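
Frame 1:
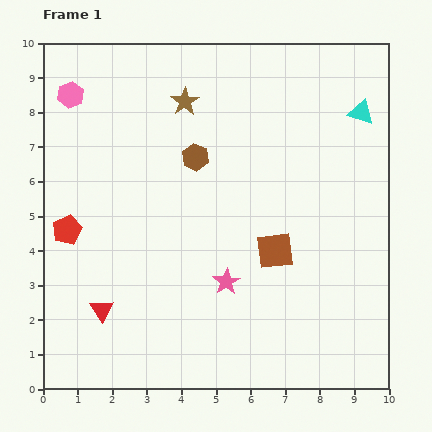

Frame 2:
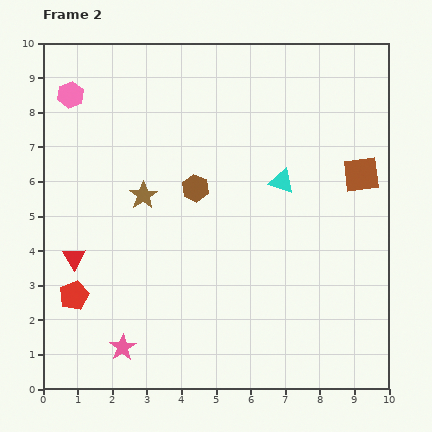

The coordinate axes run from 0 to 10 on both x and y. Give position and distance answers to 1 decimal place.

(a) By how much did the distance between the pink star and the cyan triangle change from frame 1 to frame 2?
+0.3

Distance in frame 1: 6.3. Distance in frame 2: 6.6.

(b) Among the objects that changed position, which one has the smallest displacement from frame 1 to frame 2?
the brown hexagon

(moved 0.9)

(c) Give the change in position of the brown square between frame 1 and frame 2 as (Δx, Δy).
(2.5, 2.2)

The brown square was at (6.7, 4.0) in frame 1 and (9.2, 6.2) in frame 2.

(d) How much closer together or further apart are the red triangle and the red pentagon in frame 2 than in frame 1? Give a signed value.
-1.4

Distance in frame 1: 2.5. Distance in frame 2: 1.1.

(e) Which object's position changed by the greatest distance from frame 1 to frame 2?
the pink star

(moved 3.6; next 3.3)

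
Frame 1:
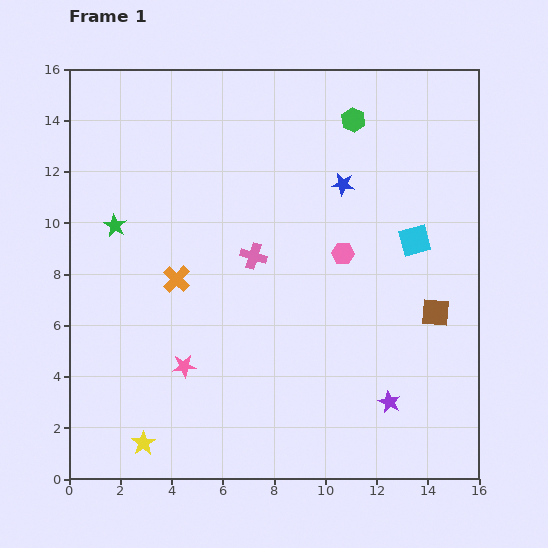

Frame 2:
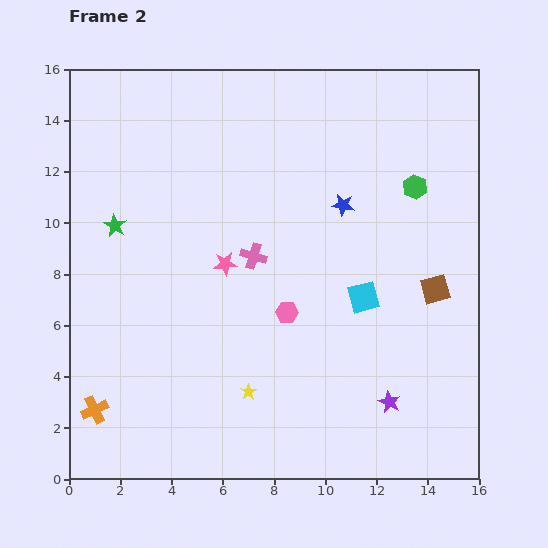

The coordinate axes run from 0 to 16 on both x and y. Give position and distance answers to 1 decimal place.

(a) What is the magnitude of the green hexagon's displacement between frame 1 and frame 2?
3.5

The green hexagon moved from (11.1, 14.0) to (13.5, 11.4), a distance of √(2.4² + 2.6²) ≈ 3.5.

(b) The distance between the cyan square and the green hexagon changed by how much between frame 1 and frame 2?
-0.6

Distance in frame 1: 5.3. Distance in frame 2: 4.7.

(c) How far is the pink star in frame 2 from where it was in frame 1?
4.3

The pink star moved from (4.5, 4.4) to (6.1, 8.4), a distance of √(1.6² + 4.0²) ≈ 4.3.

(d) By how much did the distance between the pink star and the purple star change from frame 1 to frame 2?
+0.3

Distance in frame 1: 8.1. Distance in frame 2: 8.4.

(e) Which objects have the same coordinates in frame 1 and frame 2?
the pink cross, the purple star, the green star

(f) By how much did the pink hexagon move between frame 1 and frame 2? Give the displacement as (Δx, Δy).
(-2.2, -2.3)

The pink hexagon was at (10.7, 8.8) in frame 1 and (8.5, 6.5) in frame 2.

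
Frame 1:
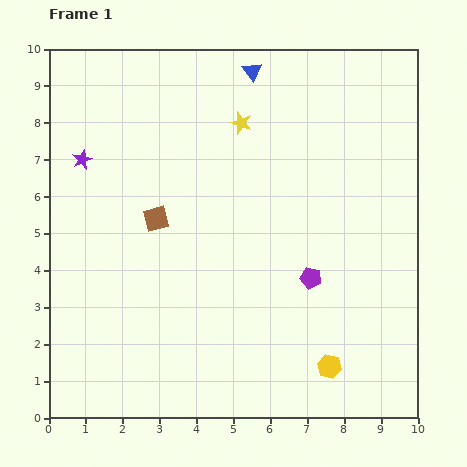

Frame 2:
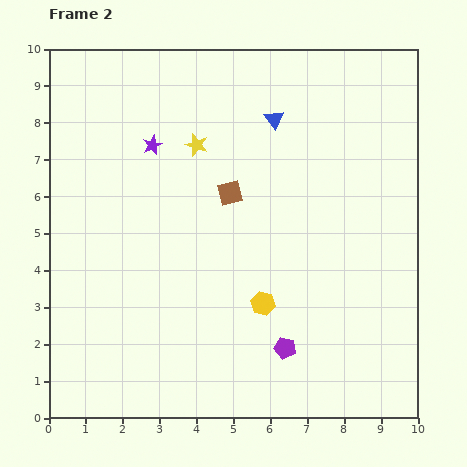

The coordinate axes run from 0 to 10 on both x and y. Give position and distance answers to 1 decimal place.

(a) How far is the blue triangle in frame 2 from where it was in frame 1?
1.4

The blue triangle moved from (5.5, 9.4) to (6.1, 8.1), a distance of √(0.6² + 1.3²) ≈ 1.4.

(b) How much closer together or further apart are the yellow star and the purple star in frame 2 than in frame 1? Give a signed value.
-3.2

Distance in frame 1: 4.4. Distance in frame 2: 1.2.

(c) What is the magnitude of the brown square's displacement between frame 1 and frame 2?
2.1

The brown square moved from (2.9, 5.4) to (4.9, 6.1), a distance of √(2.0² + 0.7²) ≈ 2.1.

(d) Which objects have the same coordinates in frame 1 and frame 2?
none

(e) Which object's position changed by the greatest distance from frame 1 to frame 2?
the yellow hexagon

(moved 2.5; next 2.1)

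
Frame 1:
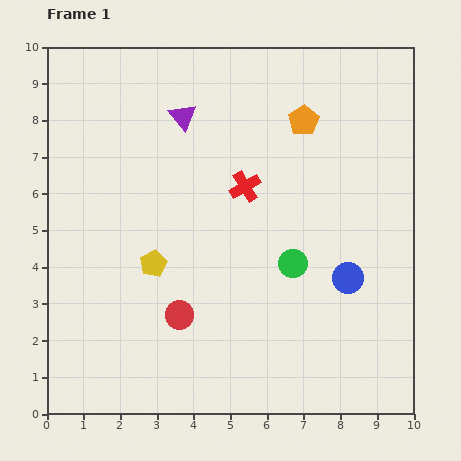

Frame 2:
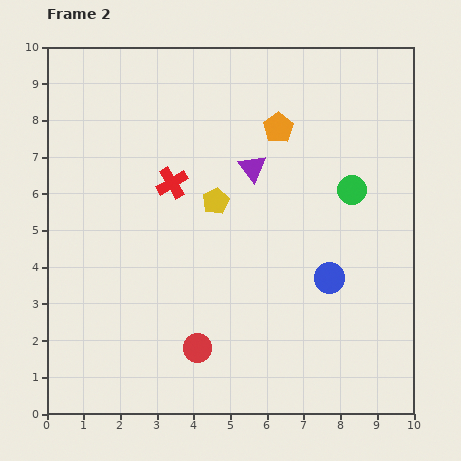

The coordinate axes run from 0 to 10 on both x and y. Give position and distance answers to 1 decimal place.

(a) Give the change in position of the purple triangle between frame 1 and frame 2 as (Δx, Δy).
(1.9, -1.4)

The purple triangle was at (3.7, 8.1) in frame 1 and (5.6, 6.7) in frame 2.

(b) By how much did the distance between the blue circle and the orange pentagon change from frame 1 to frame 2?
-0.2

Distance in frame 1: 4.5. Distance in frame 2: 4.3.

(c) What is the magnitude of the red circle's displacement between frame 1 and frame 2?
1.0

The red circle moved from (3.6, 2.7) to (4.1, 1.8), a distance of √(0.5² + 0.9²) ≈ 1.0.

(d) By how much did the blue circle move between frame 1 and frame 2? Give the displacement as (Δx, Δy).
(-0.5, 0.0)

The blue circle was at (8.2, 3.7) in frame 1 and (7.7, 3.7) in frame 2.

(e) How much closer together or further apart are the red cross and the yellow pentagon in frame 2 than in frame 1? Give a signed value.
-2.0

Distance in frame 1: 3.3. Distance in frame 2: 1.3.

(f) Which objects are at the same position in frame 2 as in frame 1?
none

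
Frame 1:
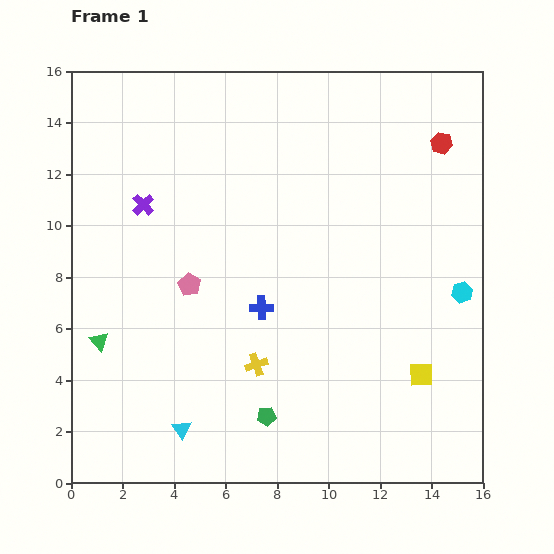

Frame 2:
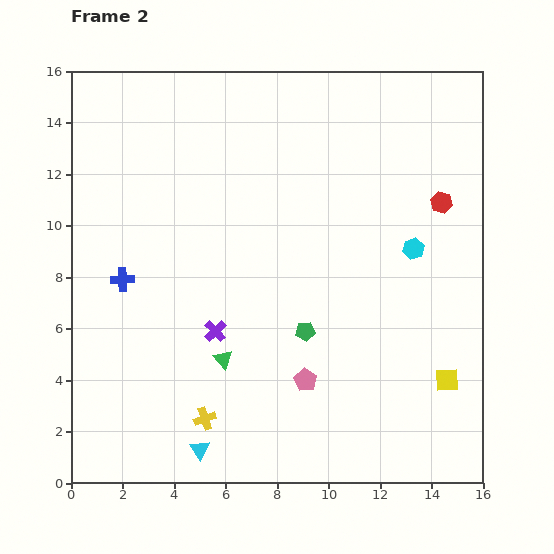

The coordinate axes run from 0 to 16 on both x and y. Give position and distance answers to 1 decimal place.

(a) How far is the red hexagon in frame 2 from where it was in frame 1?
2.3

The red hexagon moved from (14.4, 13.2) to (14.4, 10.9), a distance of √(0.0² + 2.3²) ≈ 2.3.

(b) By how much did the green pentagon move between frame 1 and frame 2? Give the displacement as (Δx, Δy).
(1.5, 3.3)

The green pentagon was at (7.6, 2.6) in frame 1 and (9.1, 5.9) in frame 2.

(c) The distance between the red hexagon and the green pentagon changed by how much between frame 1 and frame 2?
-5.3

Distance in frame 1: 12.6. Distance in frame 2: 7.3.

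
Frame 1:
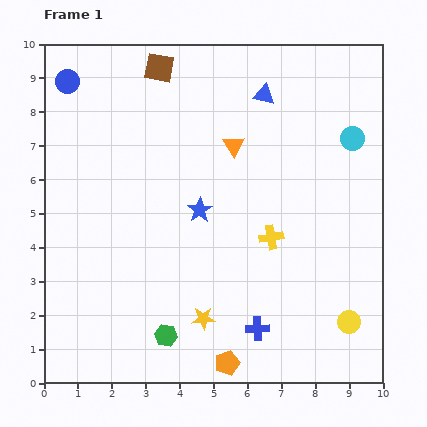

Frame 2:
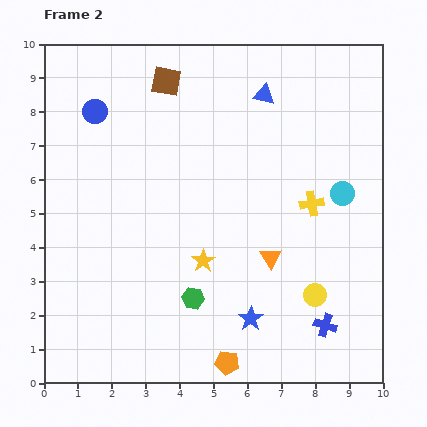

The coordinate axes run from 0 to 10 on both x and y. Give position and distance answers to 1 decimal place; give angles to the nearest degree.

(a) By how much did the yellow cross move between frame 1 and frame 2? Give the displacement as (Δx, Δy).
(1.2, 1.0)

The yellow cross was at (6.7, 4.3) in frame 1 and (7.9, 5.3) in frame 2.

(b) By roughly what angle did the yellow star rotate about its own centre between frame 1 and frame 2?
30° counter-clockwise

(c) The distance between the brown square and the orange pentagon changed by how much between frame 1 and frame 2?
-0.4

Distance in frame 1: 8.9. Distance in frame 2: 8.5.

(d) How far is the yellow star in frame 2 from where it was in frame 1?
1.7

The yellow star moved from (4.7, 1.9) to (4.7, 3.6), a distance of √(0.0² + 1.7²) ≈ 1.7.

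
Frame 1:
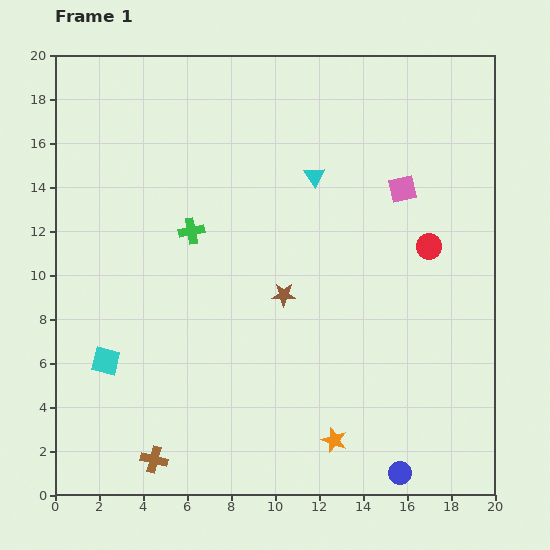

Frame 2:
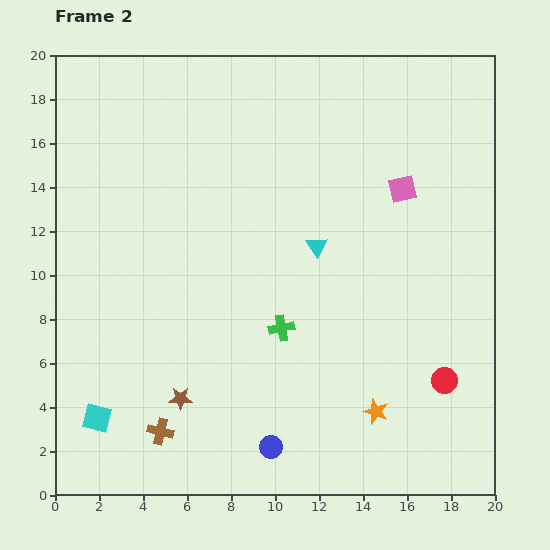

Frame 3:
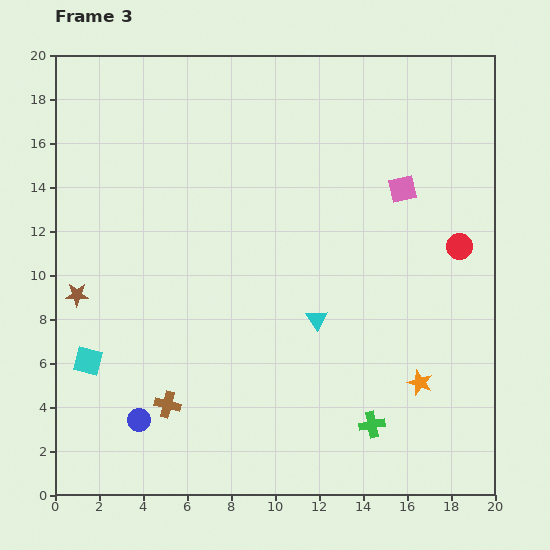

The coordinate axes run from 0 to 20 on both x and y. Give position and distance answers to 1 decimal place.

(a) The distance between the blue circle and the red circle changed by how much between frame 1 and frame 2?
-1.9

Distance in frame 1: 10.4. Distance in frame 2: 8.5.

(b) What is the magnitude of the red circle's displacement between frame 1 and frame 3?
1.4

The red circle moved from (17.0, 11.3) to (18.4, 11.3), a distance of √(1.4² + 0.0²) ≈ 1.4.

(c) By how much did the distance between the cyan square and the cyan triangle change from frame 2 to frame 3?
-2.1

Distance in frame 2: 12.7. Distance in frame 3: 10.6.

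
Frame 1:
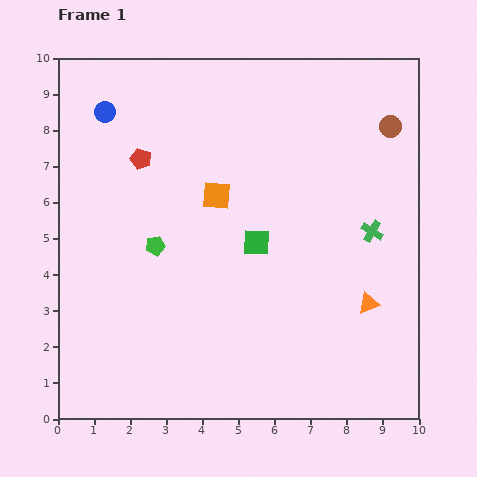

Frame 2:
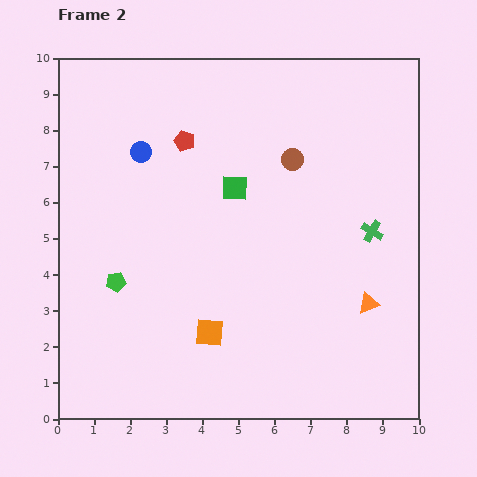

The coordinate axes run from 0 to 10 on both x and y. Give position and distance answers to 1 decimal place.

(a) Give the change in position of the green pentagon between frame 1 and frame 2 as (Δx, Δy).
(-1.1, -1.0)

The green pentagon was at (2.7, 4.8) in frame 1 and (1.6, 3.8) in frame 2.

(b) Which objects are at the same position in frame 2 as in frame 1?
the green cross, the orange triangle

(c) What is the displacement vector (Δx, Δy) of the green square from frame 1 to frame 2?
(-0.6, 1.5)

The green square was at (5.5, 4.9) in frame 1 and (4.9, 6.4) in frame 2.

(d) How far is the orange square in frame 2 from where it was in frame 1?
3.8

The orange square moved from (4.4, 6.2) to (4.2, 2.4), a distance of √(0.2² + 3.8²) ≈ 3.8.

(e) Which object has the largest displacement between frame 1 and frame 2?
the orange square

(moved 3.8; next 2.8)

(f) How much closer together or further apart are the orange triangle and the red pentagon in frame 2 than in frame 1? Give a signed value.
-0.7

Distance in frame 1: 7.5. Distance in frame 2: 6.8.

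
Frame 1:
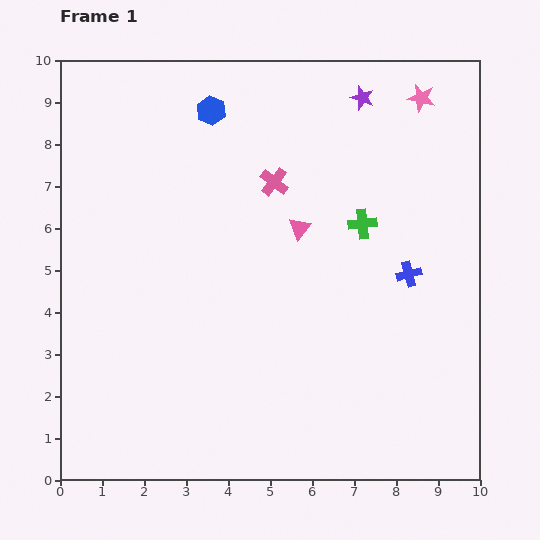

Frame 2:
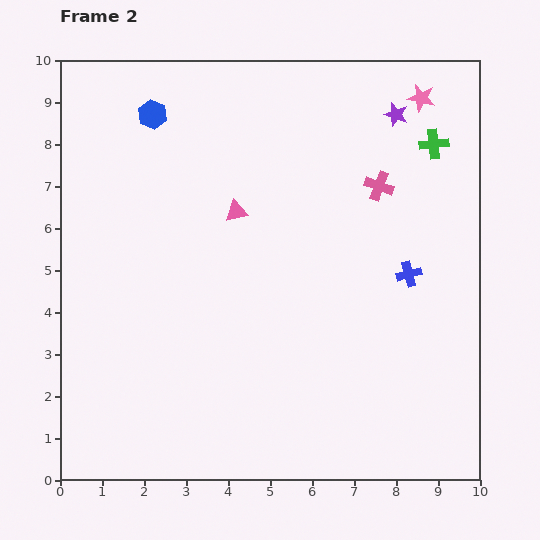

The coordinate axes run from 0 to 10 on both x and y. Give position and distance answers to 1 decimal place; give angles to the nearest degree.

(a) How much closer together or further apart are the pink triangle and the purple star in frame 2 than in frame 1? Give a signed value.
+1.0

Distance in frame 1: 3.4. Distance in frame 2: 4.4.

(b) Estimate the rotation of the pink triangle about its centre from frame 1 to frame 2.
39° clockwise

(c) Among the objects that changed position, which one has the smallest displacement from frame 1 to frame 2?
the purple star

(moved 0.9)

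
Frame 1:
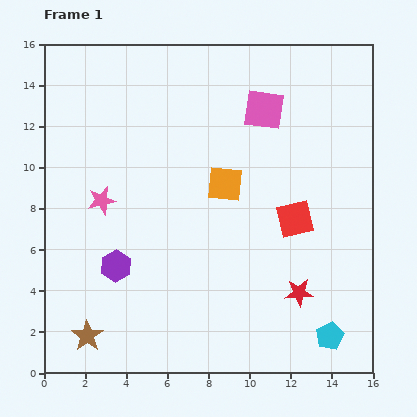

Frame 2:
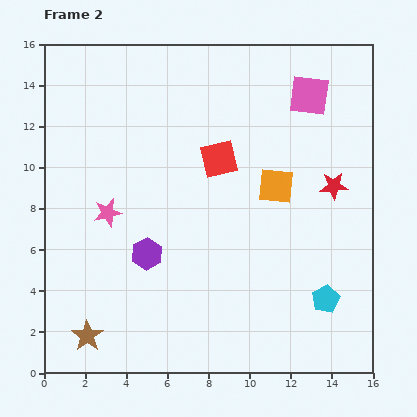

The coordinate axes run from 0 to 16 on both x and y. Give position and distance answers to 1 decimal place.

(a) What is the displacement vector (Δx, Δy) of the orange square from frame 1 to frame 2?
(2.5, -0.1)

The orange square was at (8.8, 9.2) in frame 1 and (11.3, 9.1) in frame 2.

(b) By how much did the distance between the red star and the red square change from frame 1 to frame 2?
+2.1

Distance in frame 1: 3.6. Distance in frame 2: 5.7.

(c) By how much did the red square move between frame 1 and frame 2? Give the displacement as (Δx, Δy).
(-3.7, 2.9)

The red square was at (12.2, 7.5) in frame 1 and (8.5, 10.4) in frame 2.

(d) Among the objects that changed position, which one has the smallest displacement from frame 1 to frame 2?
the pink star

(moved 0.7)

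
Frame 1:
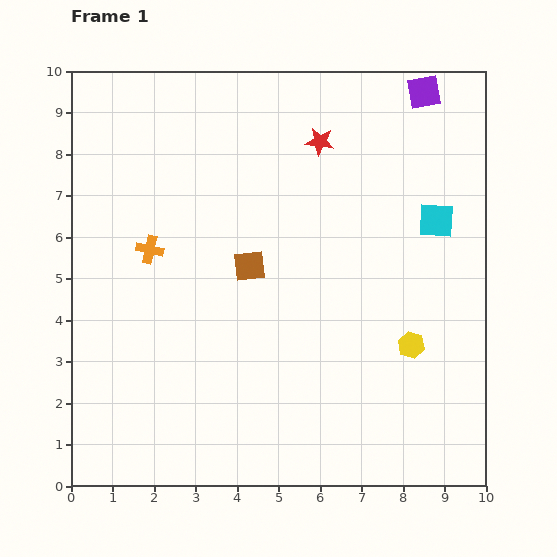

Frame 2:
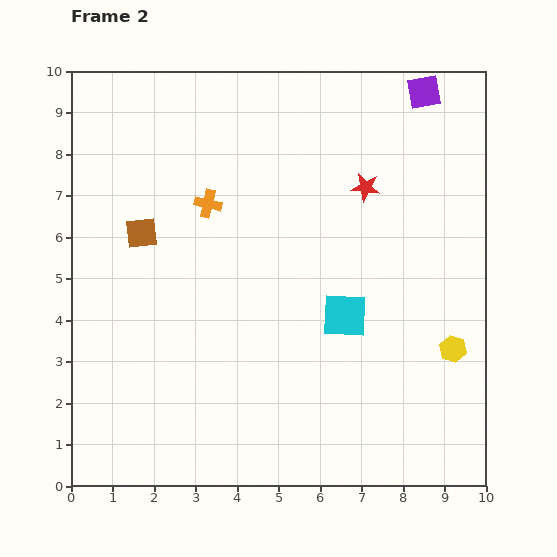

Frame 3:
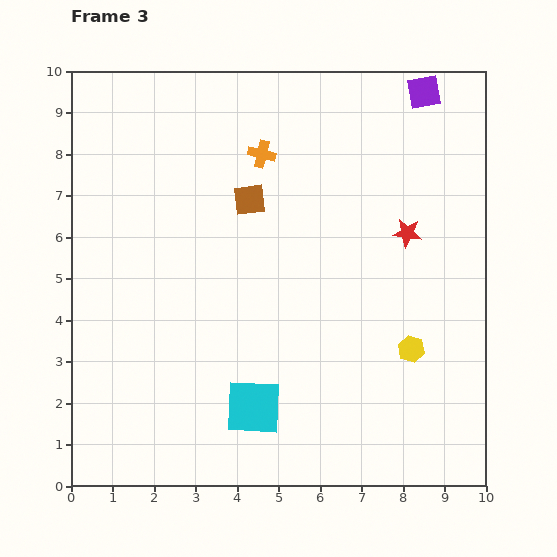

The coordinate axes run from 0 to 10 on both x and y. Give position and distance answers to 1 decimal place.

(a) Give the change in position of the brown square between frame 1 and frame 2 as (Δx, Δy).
(-2.6, 0.8)

The brown square was at (4.3, 5.3) in frame 1 and (1.7, 6.1) in frame 2.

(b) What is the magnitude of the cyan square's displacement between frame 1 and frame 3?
6.3

The cyan square moved from (8.8, 6.4) to (4.4, 1.9), a distance of √(4.4² + 4.5²) ≈ 6.3.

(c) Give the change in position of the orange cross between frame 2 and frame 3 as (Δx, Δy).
(1.3, 1.2)

The orange cross was at (3.3, 6.8) in frame 2 and (4.6, 8.0) in frame 3.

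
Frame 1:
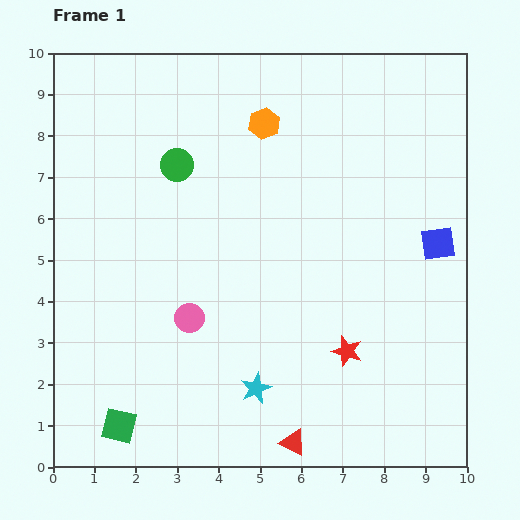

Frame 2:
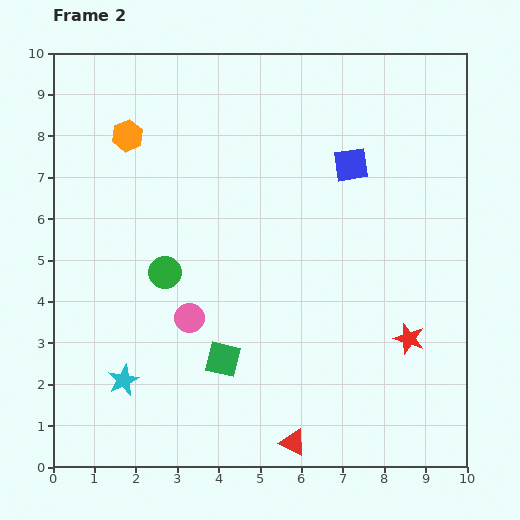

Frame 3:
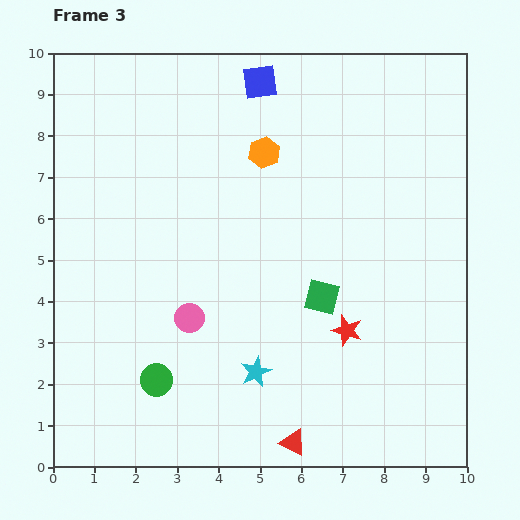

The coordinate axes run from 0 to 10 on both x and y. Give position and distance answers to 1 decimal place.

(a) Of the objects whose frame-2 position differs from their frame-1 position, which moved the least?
the red star

(moved 1.5)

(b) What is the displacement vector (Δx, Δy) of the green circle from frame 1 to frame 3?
(-0.5, -5.2)

The green circle was at (3.0, 7.3) in frame 1 and (2.5, 2.1) in frame 3.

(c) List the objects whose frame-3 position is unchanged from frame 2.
the red triangle, the pink circle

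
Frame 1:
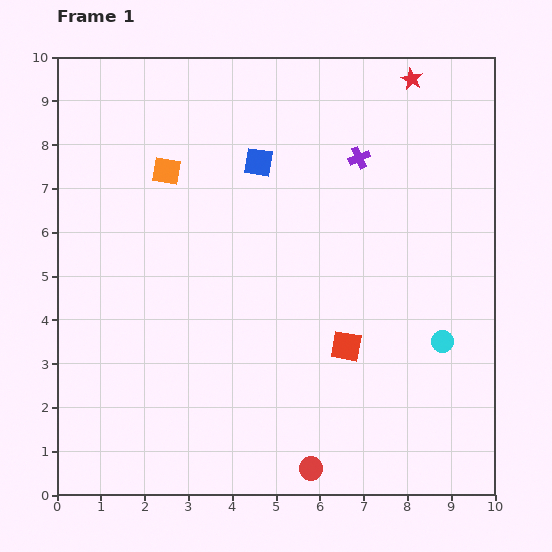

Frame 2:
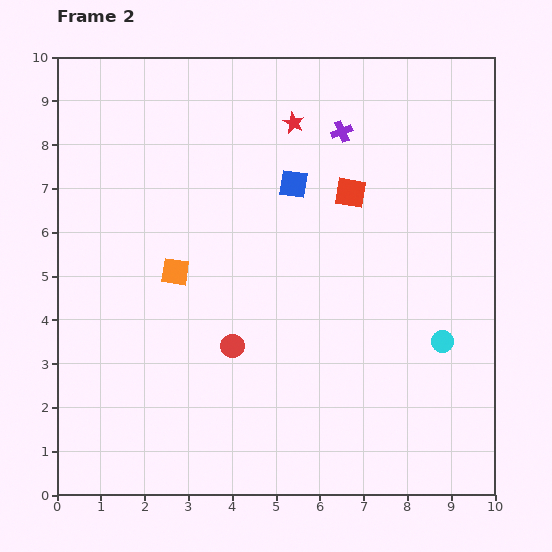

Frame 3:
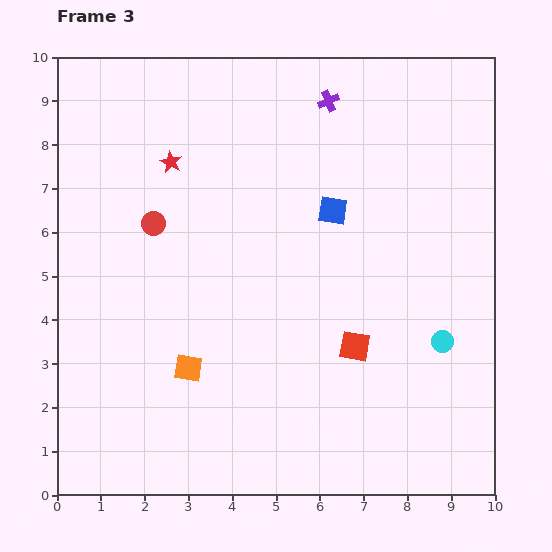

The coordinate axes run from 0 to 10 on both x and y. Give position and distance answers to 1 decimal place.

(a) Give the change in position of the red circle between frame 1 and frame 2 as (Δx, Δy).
(-1.8, 2.8)

The red circle was at (5.8, 0.6) in frame 1 and (4.0, 3.4) in frame 2.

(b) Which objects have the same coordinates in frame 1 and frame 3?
the cyan circle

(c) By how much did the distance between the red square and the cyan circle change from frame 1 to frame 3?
-0.2

Distance in frame 1: 2.2. Distance in frame 3: 2.0.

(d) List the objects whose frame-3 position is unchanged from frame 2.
the cyan circle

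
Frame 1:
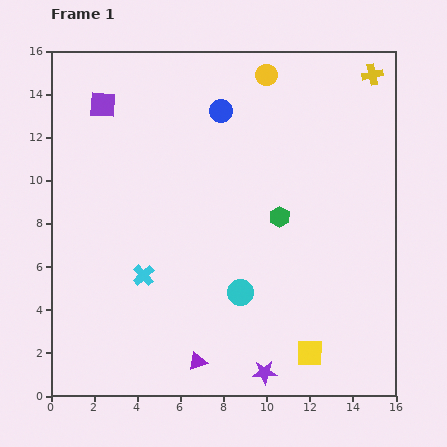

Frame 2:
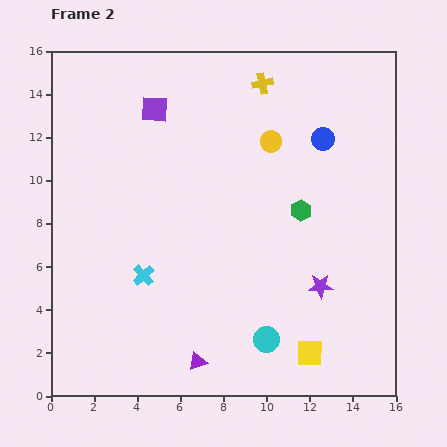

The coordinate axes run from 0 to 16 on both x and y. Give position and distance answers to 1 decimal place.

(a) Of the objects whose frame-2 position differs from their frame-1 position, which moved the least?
the green hexagon

(moved 1.0)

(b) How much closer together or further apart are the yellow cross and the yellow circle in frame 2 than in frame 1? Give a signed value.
-2.2

Distance in frame 1: 4.9. Distance in frame 2: 2.7.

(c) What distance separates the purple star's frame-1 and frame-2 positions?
4.8

The purple star moved from (9.9, 1.1) to (12.5, 5.1), a distance of √(2.6² + 4.0²) ≈ 4.8.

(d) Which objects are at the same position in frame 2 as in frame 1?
the purple triangle, the cyan cross, the yellow square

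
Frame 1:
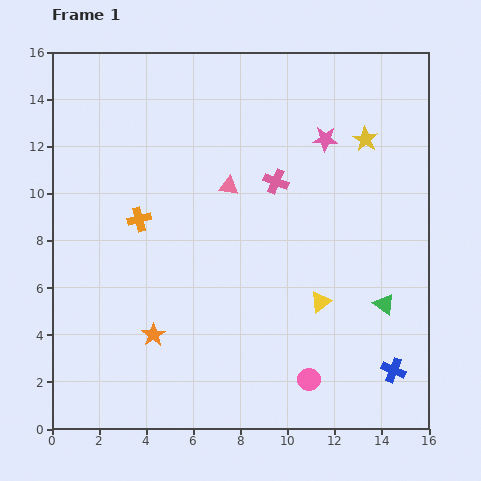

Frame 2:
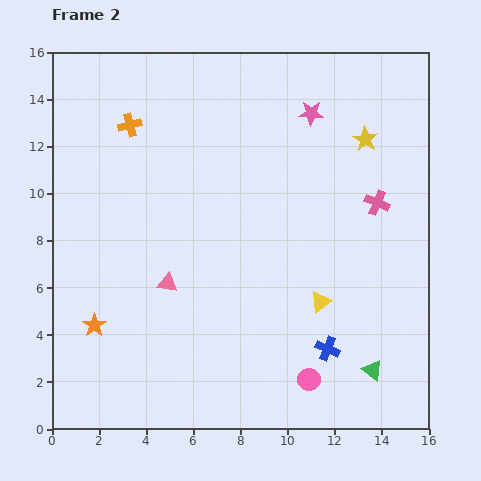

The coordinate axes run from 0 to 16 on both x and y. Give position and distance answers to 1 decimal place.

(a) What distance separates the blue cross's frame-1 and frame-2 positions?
2.9

The blue cross moved from (14.5, 2.5) to (11.7, 3.4), a distance of √(2.8² + 0.9²) ≈ 2.9.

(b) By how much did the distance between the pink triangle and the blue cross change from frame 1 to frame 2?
-3.1

Distance in frame 1: 10.5. Distance in frame 2: 7.4.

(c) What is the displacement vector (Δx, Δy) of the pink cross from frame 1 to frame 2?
(4.3, -0.9)

The pink cross was at (9.5, 10.5) in frame 1 and (13.8, 9.6) in frame 2.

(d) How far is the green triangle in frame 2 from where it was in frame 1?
2.8

The green triangle moved from (14.1, 5.3) to (13.6, 2.5), a distance of √(0.5² + 2.8²) ≈ 2.8.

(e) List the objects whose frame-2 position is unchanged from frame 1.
the pink circle, the yellow star, the yellow triangle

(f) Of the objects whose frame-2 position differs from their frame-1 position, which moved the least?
the pink star

(moved 1.3)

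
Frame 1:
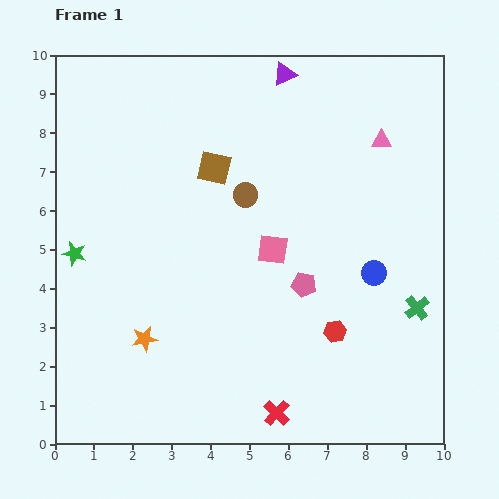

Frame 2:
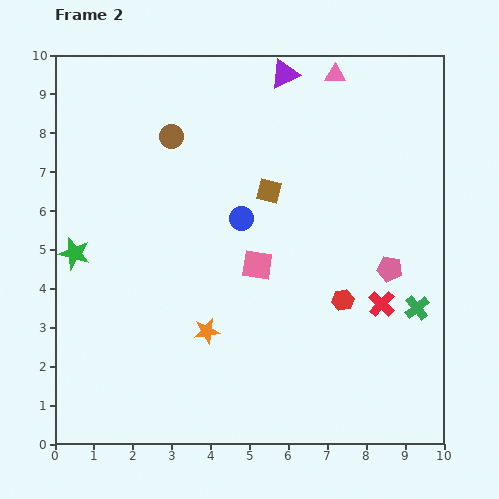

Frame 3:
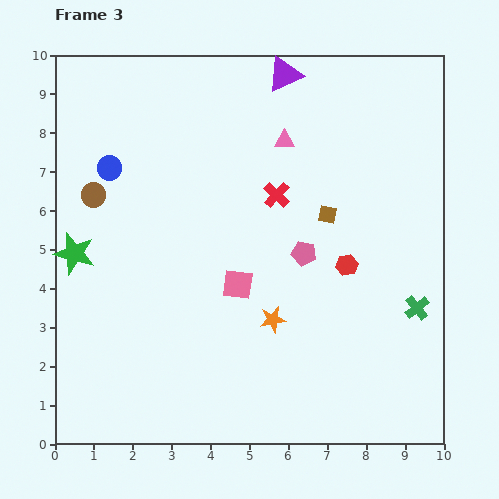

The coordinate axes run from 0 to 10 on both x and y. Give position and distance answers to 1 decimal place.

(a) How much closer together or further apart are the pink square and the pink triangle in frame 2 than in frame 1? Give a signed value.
+1.3

Distance in frame 1: 4.0. Distance in frame 2: 5.3.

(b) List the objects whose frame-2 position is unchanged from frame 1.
the green cross, the purple triangle, the green star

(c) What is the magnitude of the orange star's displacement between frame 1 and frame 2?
1.6

The orange star moved from (2.3, 2.7) to (3.9, 2.9), a distance of √(1.6² + 0.2²) ≈ 1.6.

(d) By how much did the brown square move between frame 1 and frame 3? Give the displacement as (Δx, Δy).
(2.9, -1.2)

The brown square was at (4.1, 7.1) in frame 1 and (7.0, 5.9) in frame 3.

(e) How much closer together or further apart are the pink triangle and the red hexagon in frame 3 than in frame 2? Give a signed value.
-2.2

Distance in frame 2: 5.8. Distance in frame 3: 3.6.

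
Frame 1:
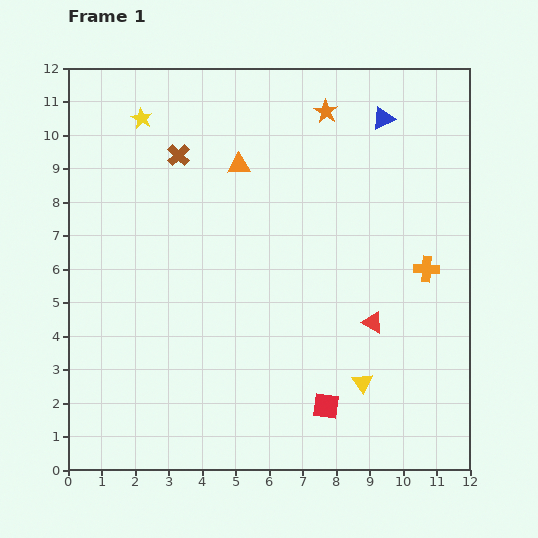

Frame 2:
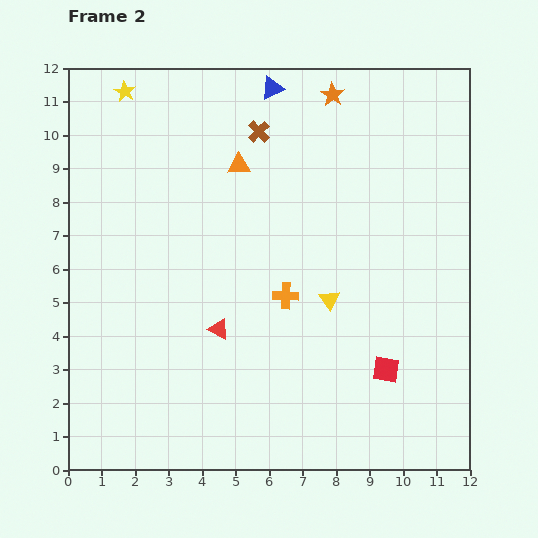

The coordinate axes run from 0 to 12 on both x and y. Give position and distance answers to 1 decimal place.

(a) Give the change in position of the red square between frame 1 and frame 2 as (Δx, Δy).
(1.8, 1.1)

The red square was at (7.7, 1.9) in frame 1 and (9.5, 3.0) in frame 2.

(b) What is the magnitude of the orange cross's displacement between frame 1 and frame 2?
4.3

The orange cross moved from (10.7, 6.0) to (6.5, 5.2), a distance of √(4.2² + 0.8²) ≈ 4.3.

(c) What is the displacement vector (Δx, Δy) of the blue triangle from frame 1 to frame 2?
(-3.3, 0.9)

The blue triangle was at (9.4, 10.5) in frame 1 and (6.1, 11.4) in frame 2.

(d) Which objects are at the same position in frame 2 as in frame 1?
the orange triangle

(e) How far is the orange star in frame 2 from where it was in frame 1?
0.5

The orange star moved from (7.7, 10.7) to (7.9, 11.2), a distance of √(0.2² + 0.5²) ≈ 0.5.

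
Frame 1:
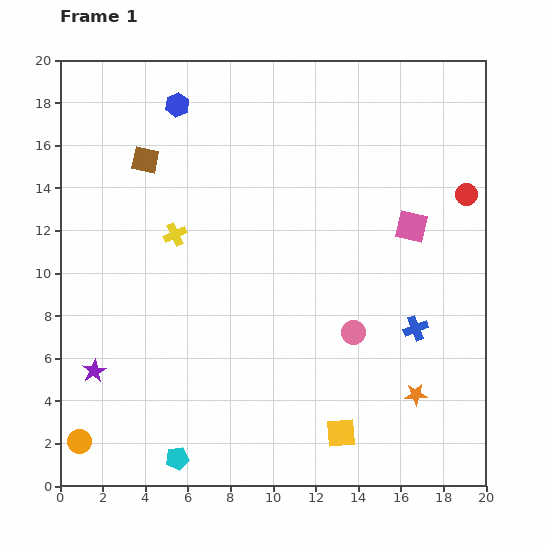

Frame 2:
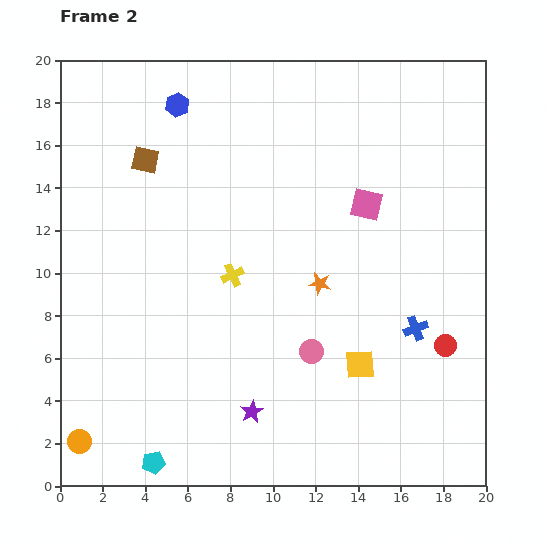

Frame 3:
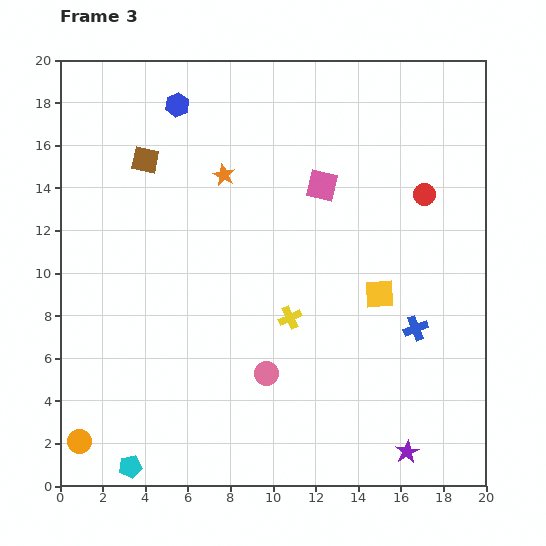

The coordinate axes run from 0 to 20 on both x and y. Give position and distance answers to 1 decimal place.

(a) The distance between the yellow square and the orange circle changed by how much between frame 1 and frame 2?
+1.4

Distance in frame 1: 12.3. Distance in frame 2: 13.7.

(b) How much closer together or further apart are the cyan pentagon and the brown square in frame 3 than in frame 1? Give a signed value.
+0.3

Distance in frame 1: 14.1. Distance in frame 3: 14.4.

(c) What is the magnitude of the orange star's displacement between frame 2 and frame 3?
6.8

The orange star moved from (12.2, 9.5) to (7.7, 14.6), a distance of √(4.5² + 5.1²) ≈ 6.8.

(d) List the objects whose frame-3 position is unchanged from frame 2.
the blue hexagon, the brown square, the orange circle, the blue cross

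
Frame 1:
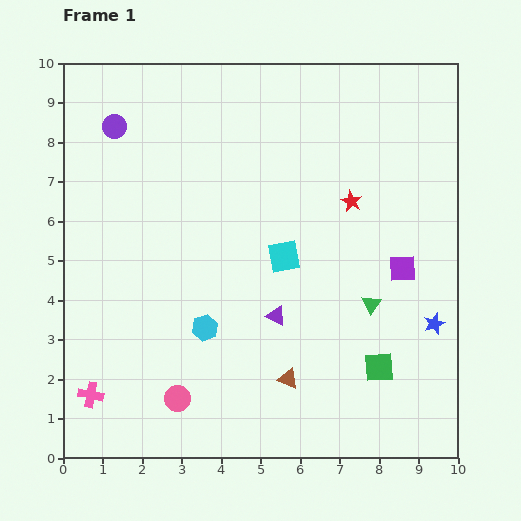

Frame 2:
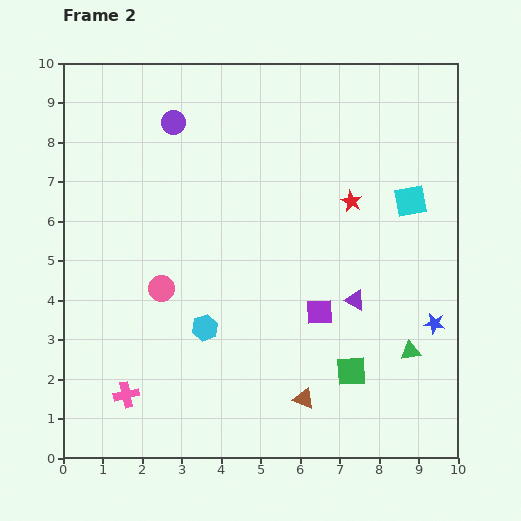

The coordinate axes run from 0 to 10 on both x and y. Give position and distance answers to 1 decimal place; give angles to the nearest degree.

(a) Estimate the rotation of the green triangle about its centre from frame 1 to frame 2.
46° clockwise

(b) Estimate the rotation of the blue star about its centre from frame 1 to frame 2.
31° clockwise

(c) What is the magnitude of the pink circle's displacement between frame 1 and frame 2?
2.8

The pink circle moved from (2.9, 1.5) to (2.5, 4.3), a distance of √(0.4² + 2.8²) ≈ 2.8.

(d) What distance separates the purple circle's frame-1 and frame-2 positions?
1.5

The purple circle moved from (1.3, 8.4) to (2.8, 8.5), a distance of √(1.5² + 0.1²) ≈ 1.5.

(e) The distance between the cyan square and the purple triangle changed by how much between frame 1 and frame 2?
+1.4

Distance in frame 1: 1.5. Distance in frame 2: 2.9.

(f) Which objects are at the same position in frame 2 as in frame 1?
the red star, the cyan hexagon, the blue star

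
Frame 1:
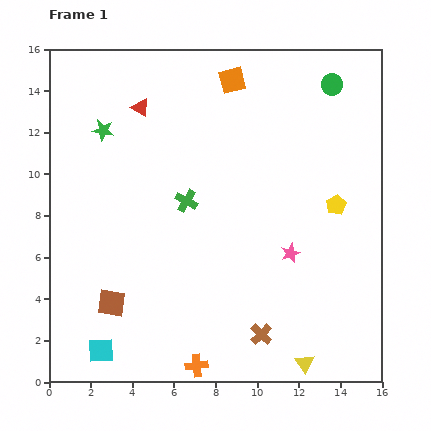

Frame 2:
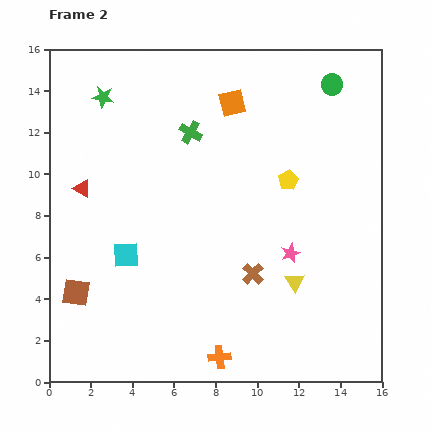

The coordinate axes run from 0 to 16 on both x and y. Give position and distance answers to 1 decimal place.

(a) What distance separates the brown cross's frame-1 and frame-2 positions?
2.9

The brown cross moved from (10.2, 2.3) to (9.8, 5.2), a distance of √(0.4² + 2.9²) ≈ 2.9.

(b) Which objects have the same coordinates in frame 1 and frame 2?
the green circle, the pink star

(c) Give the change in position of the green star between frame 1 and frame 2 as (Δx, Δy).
(0.0, 1.6)

The green star was at (2.6, 12.1) in frame 1 and (2.6, 13.7) in frame 2.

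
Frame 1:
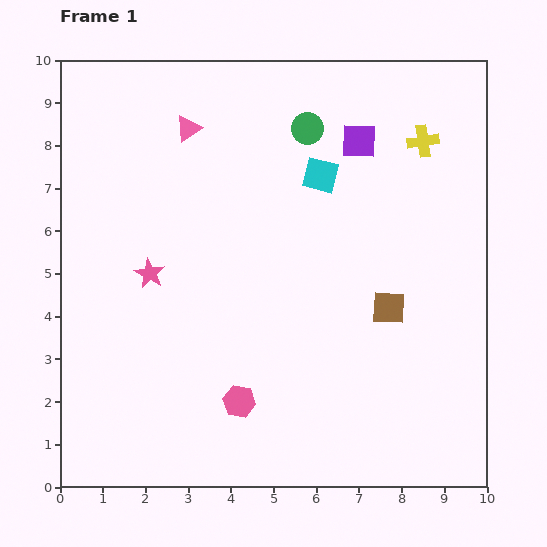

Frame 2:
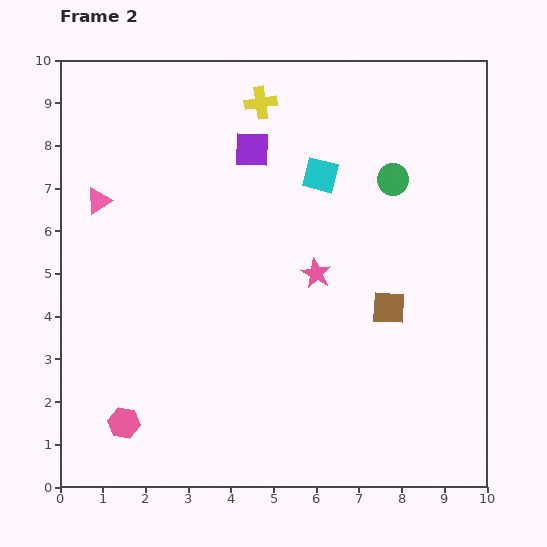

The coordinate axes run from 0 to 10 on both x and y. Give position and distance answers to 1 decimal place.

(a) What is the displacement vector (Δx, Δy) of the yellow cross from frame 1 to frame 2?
(-3.8, 0.9)

The yellow cross was at (8.5, 8.1) in frame 1 and (4.7, 9.0) in frame 2.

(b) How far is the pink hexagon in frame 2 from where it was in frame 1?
2.7

The pink hexagon moved from (4.2, 2.0) to (1.5, 1.5), a distance of √(2.7² + 0.5²) ≈ 2.7.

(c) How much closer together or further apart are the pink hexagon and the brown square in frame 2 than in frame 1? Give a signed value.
+2.7

Distance in frame 1: 4.1. Distance in frame 2: 6.8.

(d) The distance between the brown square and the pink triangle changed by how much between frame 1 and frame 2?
+0.9

Distance in frame 1: 6.3. Distance in frame 2: 7.2.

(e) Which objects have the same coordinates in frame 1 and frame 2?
the cyan square, the brown square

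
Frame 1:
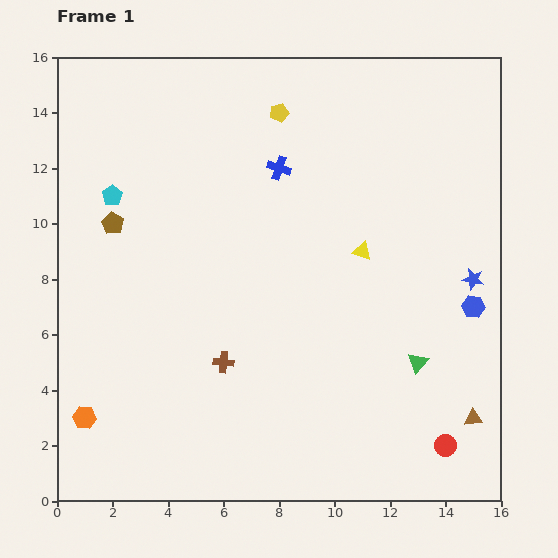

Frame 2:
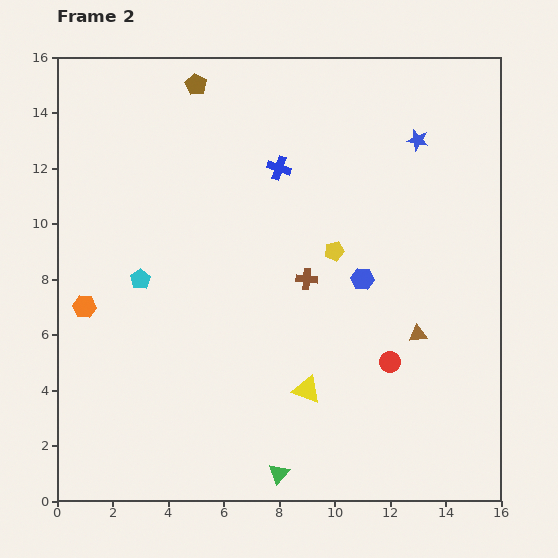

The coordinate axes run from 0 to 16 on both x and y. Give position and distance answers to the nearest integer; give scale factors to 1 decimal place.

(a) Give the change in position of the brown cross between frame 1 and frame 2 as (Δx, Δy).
(3, 3)

The brown cross was at (6, 5) in frame 1 and (9, 8) in frame 2.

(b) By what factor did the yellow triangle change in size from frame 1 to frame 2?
1.5×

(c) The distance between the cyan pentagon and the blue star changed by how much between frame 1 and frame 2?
-2

Distance in frame 1: 13. Distance in frame 2: 11.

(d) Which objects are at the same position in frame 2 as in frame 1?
the blue cross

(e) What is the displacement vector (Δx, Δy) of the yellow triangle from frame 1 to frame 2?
(-2, -5)

The yellow triangle was at (11, 9) in frame 1 and (9, 4) in frame 2.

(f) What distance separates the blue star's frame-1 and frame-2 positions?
5

The blue star moved from (15, 8) to (13, 13), a distance of √(2² + 5²) ≈ 5.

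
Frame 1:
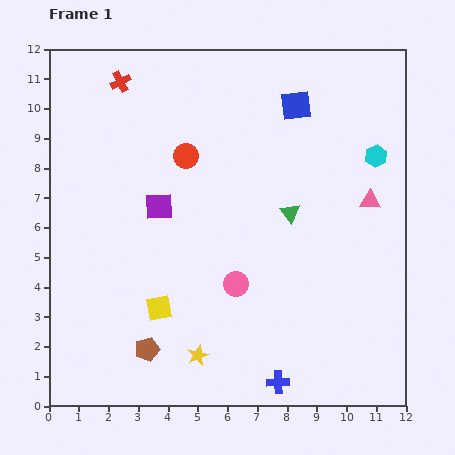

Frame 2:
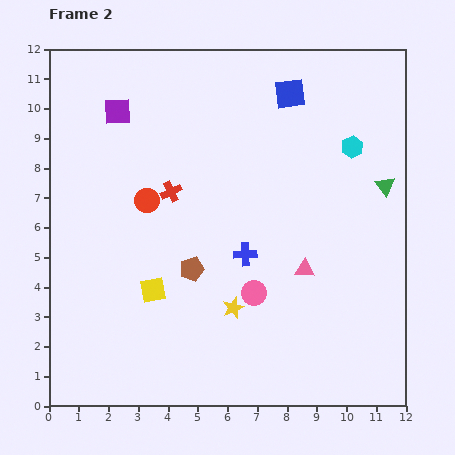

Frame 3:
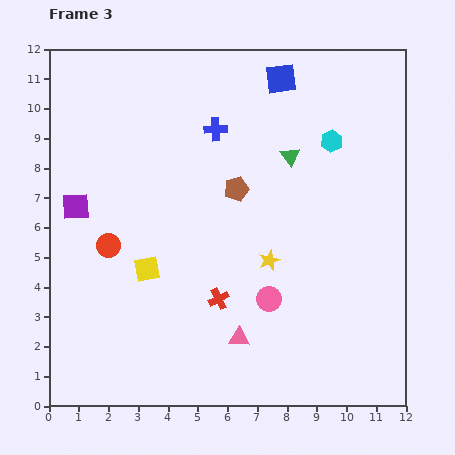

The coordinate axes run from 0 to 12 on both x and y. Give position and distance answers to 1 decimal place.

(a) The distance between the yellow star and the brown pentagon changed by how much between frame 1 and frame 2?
+0.2

Distance in frame 1: 1.7. Distance in frame 2: 1.9.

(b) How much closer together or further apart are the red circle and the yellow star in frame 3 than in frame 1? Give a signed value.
-1.3

Distance in frame 1: 6.7. Distance in frame 3: 5.4.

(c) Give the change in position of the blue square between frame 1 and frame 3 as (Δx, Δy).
(-0.5, 0.9)

The blue square was at (8.3, 10.1) in frame 1 and (7.8, 11.0) in frame 3.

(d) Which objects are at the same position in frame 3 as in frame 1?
none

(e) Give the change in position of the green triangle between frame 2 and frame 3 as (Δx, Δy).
(-3.2, 1.0)

The green triangle was at (11.3, 7.4) in frame 2 and (8.1, 8.4) in frame 3.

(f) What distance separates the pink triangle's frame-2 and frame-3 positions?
3.2

The pink triangle moved from (8.6, 4.6) to (6.4, 2.3), a distance of √(2.2² + 2.3²) ≈ 3.2.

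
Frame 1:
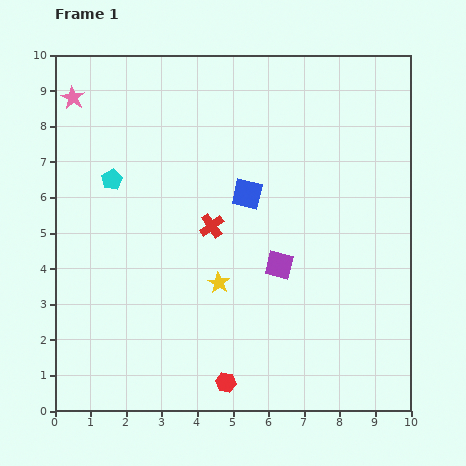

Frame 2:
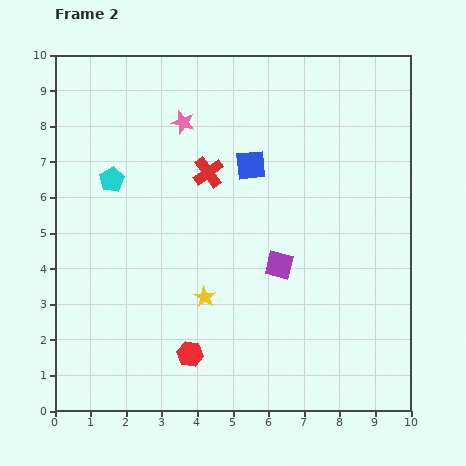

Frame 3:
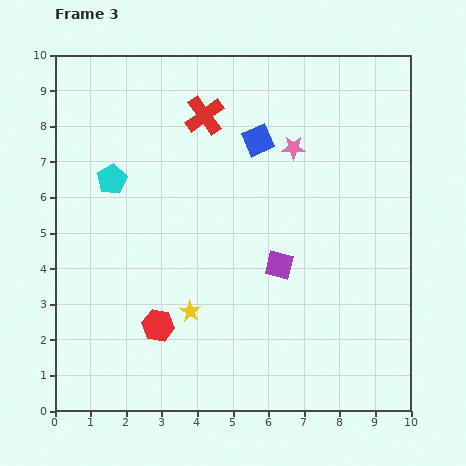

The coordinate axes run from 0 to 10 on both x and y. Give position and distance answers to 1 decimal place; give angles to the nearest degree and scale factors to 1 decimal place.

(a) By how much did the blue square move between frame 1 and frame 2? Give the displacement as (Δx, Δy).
(0.1, 0.8)

The blue square was at (5.4, 6.1) in frame 1 and (5.5, 6.9) in frame 2.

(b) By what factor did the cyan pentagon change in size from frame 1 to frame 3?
1.5×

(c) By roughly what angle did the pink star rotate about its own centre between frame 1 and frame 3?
30° counter-clockwise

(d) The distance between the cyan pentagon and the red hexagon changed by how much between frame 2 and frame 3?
-1.1

Distance in frame 2: 5.4. Distance in frame 3: 4.3.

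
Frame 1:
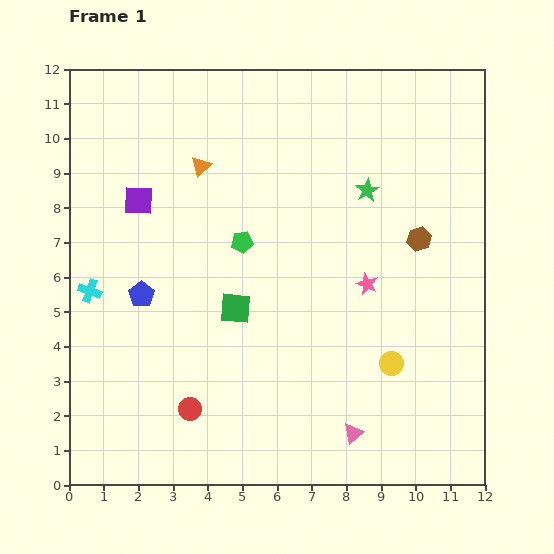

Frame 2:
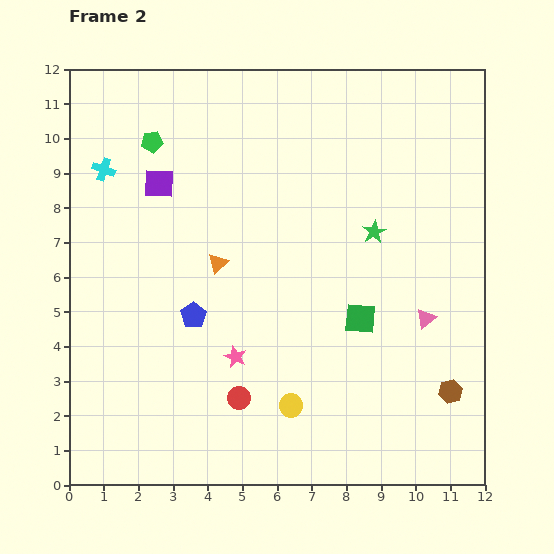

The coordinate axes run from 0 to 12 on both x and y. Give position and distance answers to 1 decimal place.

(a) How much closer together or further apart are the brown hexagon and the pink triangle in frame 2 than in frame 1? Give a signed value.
-3.7

Distance in frame 1: 5.9. Distance in frame 2: 2.2.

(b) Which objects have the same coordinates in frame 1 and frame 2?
none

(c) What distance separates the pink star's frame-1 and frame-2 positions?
4.3

The pink star moved from (8.6, 5.8) to (4.8, 3.7), a distance of √(3.8² + 2.1²) ≈ 4.3.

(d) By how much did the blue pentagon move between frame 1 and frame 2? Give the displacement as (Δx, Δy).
(1.5, -0.6)

The blue pentagon was at (2.1, 5.5) in frame 1 and (3.6, 4.9) in frame 2.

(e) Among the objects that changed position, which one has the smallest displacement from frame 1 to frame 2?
the purple square

(moved 0.8)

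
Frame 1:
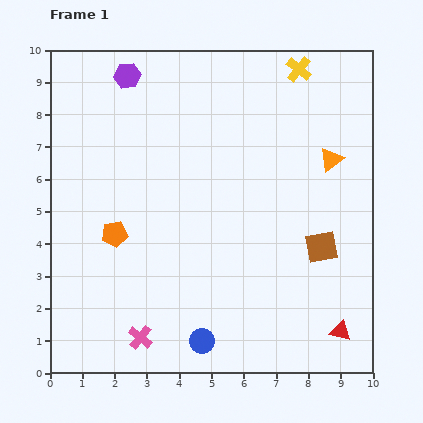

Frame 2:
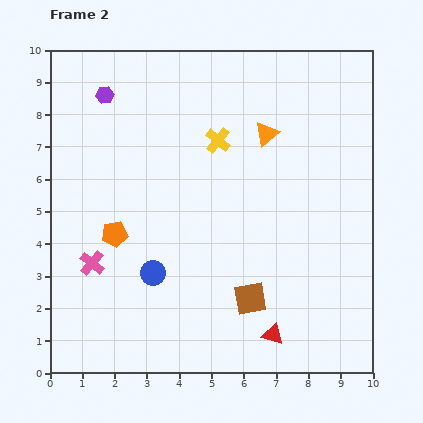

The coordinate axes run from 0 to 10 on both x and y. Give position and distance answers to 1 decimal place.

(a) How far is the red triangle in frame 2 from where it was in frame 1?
2.1

The red triangle moved from (9.0, 1.3) to (6.9, 1.2), a distance of √(2.1² + 0.1²) ≈ 2.1.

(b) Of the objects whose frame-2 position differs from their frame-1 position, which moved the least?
the purple hexagon

(moved 0.9)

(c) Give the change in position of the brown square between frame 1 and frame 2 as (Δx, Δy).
(-2.2, -1.6)

The brown square was at (8.4, 3.9) in frame 1 and (6.2, 2.3) in frame 2.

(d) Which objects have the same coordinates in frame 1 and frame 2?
the orange pentagon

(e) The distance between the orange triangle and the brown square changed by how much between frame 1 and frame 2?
+2.4

Distance in frame 1: 2.7. Distance in frame 2: 5.1.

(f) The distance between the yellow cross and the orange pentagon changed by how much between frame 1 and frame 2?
-3.3

Distance in frame 1: 7.6. Distance in frame 2: 4.3.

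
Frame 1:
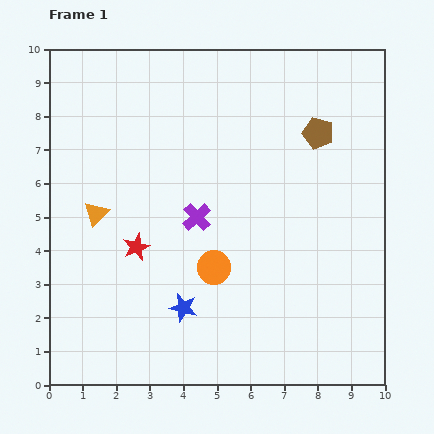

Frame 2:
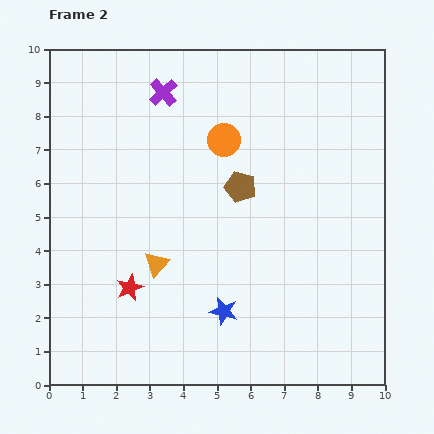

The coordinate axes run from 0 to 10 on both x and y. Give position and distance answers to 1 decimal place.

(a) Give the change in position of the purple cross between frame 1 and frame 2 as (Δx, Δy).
(-1.0, 3.7)

The purple cross was at (4.4, 5.0) in frame 1 and (3.4, 8.7) in frame 2.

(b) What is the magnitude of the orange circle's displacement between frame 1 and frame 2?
3.8

The orange circle moved from (4.9, 3.5) to (5.2, 7.3), a distance of √(0.3² + 3.8²) ≈ 3.8.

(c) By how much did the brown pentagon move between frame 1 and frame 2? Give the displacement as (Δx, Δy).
(-2.3, -1.6)

The brown pentagon was at (8.0, 7.5) in frame 1 and (5.7, 5.9) in frame 2.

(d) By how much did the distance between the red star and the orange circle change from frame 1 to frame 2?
+2.8

Distance in frame 1: 2.4. Distance in frame 2: 5.2.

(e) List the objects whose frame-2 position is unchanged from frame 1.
none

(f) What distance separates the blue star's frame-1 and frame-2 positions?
1.2

The blue star moved from (4.0, 2.3) to (5.2, 2.2), a distance of √(1.2² + 0.1²) ≈ 1.2.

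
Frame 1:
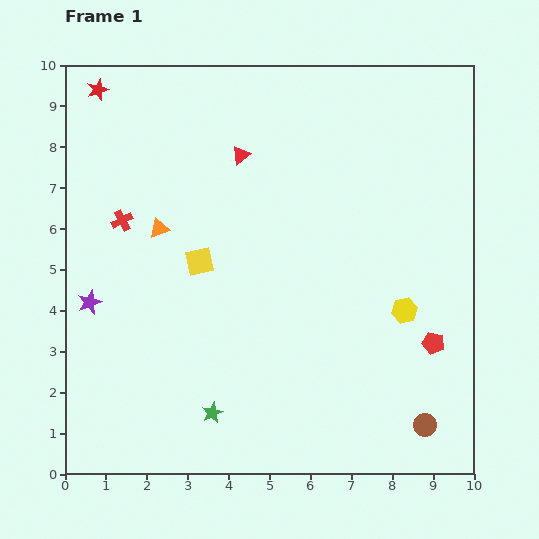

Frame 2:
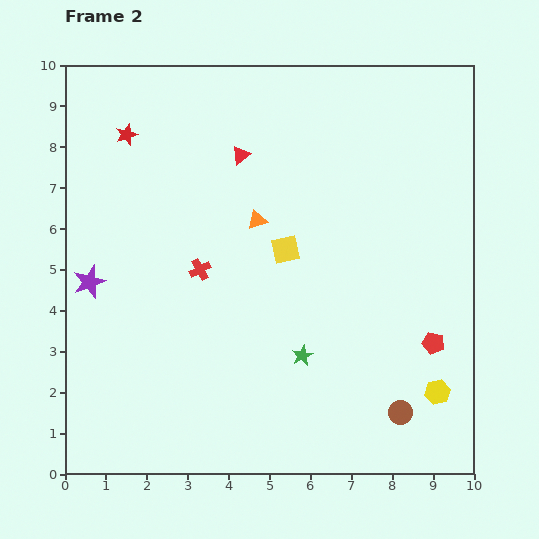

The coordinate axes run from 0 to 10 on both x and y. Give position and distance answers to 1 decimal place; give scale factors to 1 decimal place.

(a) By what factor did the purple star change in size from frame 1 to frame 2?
1.3×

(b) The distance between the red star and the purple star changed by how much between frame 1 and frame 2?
-1.5

Distance in frame 1: 5.2. Distance in frame 2: 3.7.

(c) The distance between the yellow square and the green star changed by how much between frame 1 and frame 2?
-1.1

Distance in frame 1: 3.7. Distance in frame 2: 2.6.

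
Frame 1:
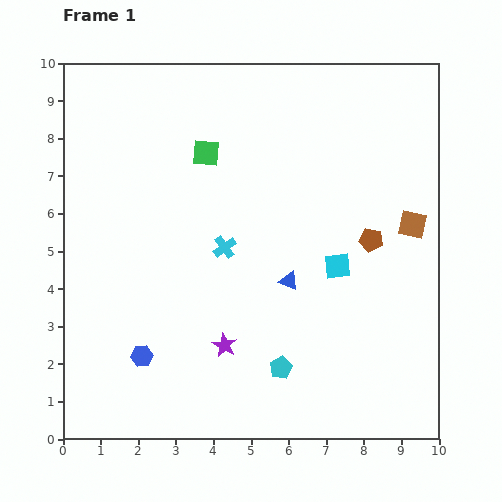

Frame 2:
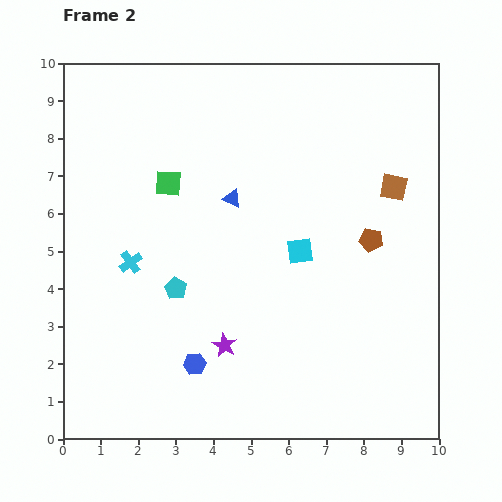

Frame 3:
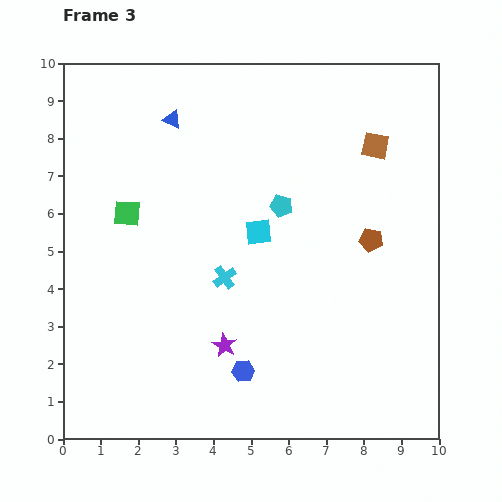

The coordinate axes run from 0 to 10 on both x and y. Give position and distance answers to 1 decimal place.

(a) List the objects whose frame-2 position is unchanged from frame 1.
the brown pentagon, the purple star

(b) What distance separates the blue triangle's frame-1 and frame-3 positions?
5.3

The blue triangle moved from (6.0, 4.2) to (2.9, 8.5), a distance of √(3.1² + 4.3²) ≈ 5.3.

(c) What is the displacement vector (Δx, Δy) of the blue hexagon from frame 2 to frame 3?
(1.3, -0.2)

The blue hexagon was at (3.5, 2.0) in frame 2 and (4.8, 1.8) in frame 3.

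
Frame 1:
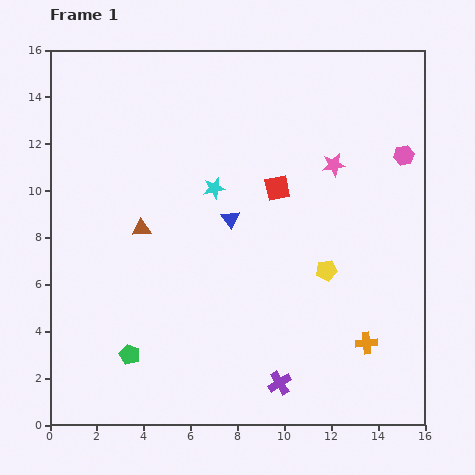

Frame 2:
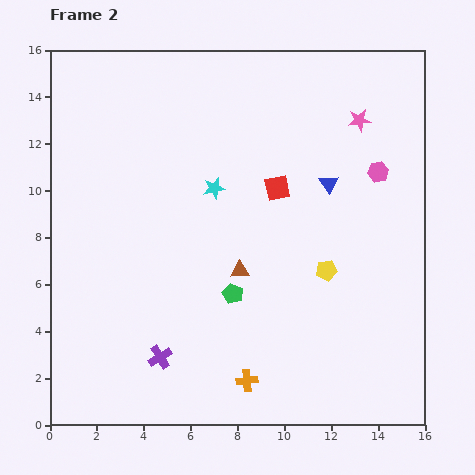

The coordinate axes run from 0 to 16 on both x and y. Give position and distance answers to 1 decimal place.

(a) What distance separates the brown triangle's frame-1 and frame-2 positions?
4.6

The brown triangle moved from (3.9, 8.4) to (8.1, 6.6), a distance of √(4.2² + 1.8²) ≈ 4.6.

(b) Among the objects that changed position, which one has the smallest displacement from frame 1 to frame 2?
the pink hexagon

(moved 1.3)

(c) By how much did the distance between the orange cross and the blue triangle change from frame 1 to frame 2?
+1.2

Distance in frame 1: 7.9. Distance in frame 2: 9.1.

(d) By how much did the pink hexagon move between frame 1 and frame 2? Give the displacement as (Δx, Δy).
(-1.1, -0.7)

The pink hexagon was at (15.1, 11.5) in frame 1 and (14.0, 10.8) in frame 2.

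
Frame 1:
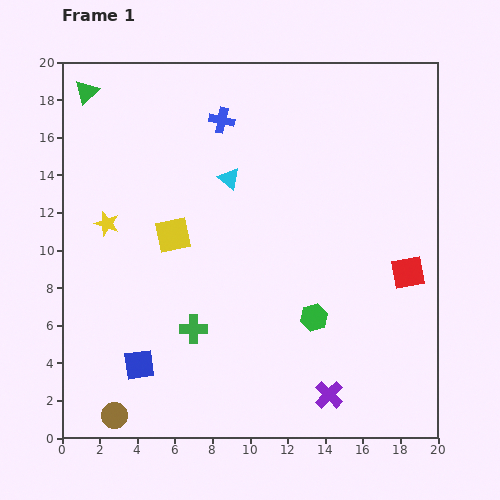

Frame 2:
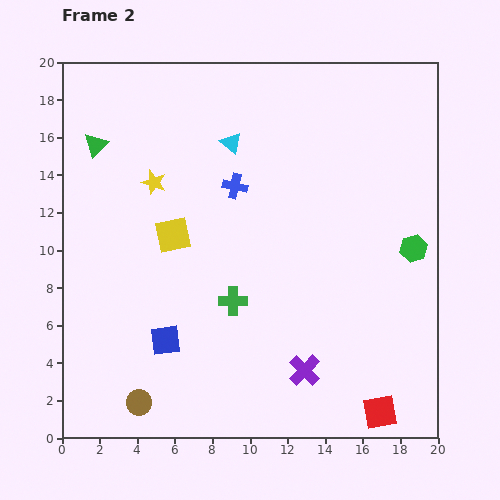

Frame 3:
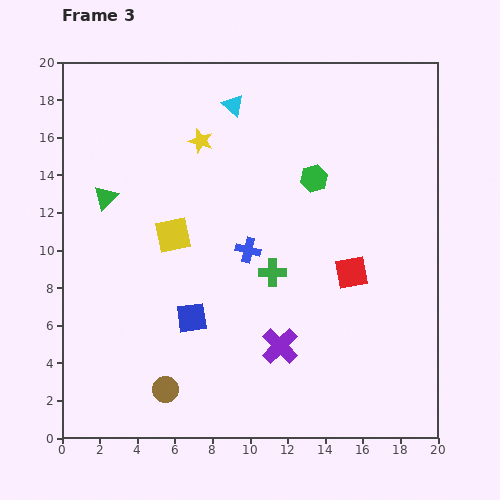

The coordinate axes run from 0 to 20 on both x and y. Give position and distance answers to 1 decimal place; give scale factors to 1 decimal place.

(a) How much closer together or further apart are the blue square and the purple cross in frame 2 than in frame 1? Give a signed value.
-2.6

Distance in frame 1: 10.2. Distance in frame 2: 7.6.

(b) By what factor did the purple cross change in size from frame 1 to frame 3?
1.3×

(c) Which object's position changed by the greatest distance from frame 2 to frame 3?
the red square

(moved 7.6; next 6.5)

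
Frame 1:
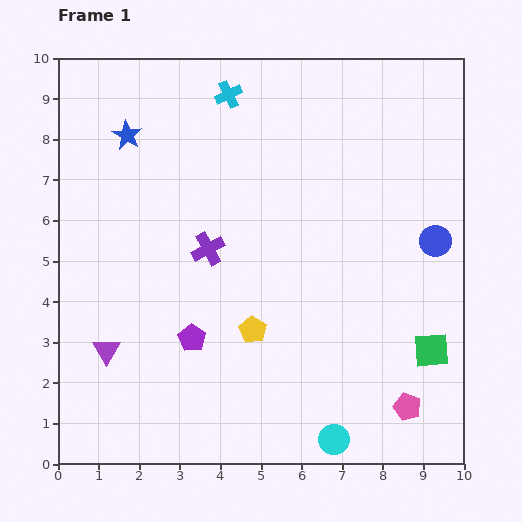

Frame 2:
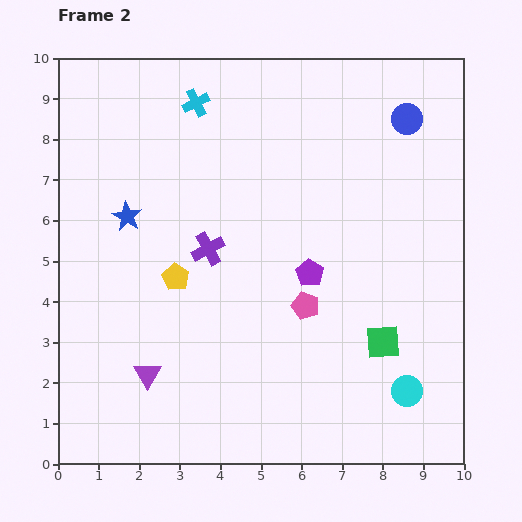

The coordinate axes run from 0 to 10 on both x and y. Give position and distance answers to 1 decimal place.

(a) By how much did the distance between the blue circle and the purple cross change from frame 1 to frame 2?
+0.3

Distance in frame 1: 5.6. Distance in frame 2: 5.9.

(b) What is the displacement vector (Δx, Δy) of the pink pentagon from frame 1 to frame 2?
(-2.5, 2.5)

The pink pentagon was at (8.6, 1.4) in frame 1 and (6.1, 3.9) in frame 2.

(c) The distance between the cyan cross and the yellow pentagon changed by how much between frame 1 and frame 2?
-1.5

Distance in frame 1: 5.8. Distance in frame 2: 4.3.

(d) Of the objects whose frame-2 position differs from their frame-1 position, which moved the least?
the cyan cross

(moved 0.8)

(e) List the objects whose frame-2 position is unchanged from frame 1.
the purple cross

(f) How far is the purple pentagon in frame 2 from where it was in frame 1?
3.3

The purple pentagon moved from (3.3, 3.1) to (6.2, 4.7), a distance of √(2.9² + 1.6²) ≈ 3.3.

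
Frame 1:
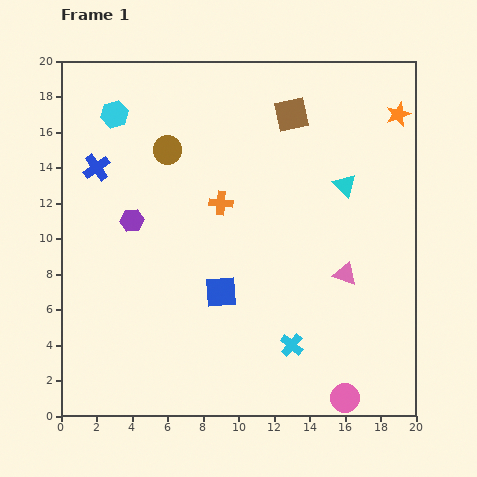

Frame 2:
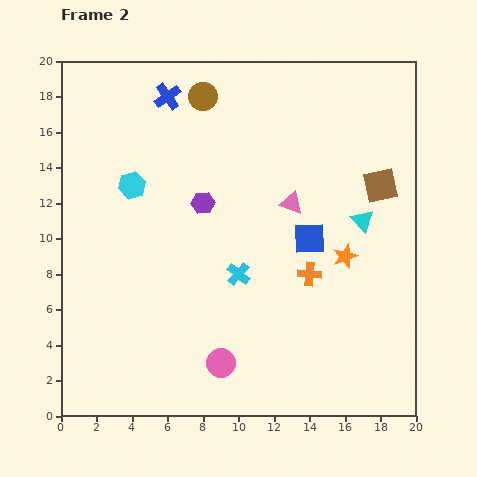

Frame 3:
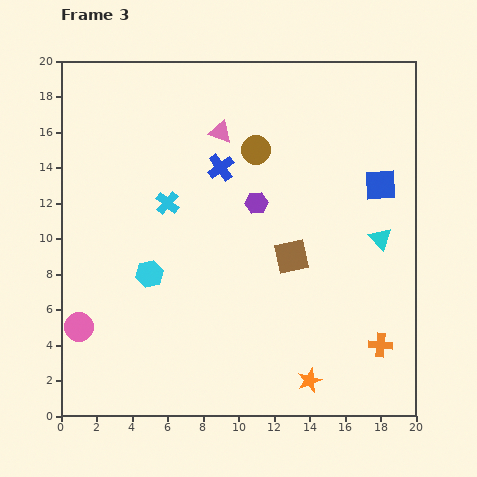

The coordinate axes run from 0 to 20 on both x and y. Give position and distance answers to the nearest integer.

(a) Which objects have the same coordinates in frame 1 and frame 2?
none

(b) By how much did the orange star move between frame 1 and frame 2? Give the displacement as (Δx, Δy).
(-3, -8)

The orange star was at (19, 17) in frame 1 and (16, 9) in frame 2.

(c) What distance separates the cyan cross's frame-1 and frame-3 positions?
11

The cyan cross moved from (13, 4) to (6, 12), a distance of √(7² + 8²) ≈ 11.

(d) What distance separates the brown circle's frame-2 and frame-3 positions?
4

The brown circle moved from (8, 18) to (11, 15), a distance of √(3² + 3²) ≈ 4.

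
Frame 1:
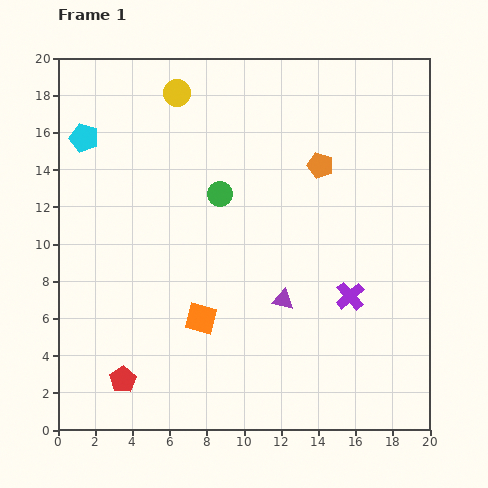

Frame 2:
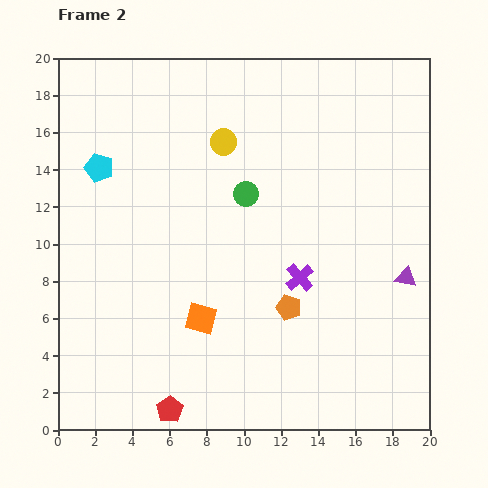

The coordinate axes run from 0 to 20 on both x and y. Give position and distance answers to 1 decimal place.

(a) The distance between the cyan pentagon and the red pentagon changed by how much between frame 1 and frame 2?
+0.3

Distance in frame 1: 13.2. Distance in frame 2: 13.5.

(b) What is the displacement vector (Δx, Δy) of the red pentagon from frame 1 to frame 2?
(2.5, -1.6)

The red pentagon was at (3.5, 2.7) in frame 1 and (6.0, 1.1) in frame 2.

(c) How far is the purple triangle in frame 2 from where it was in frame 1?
6.7

The purple triangle moved from (12.1, 7.0) to (18.7, 8.2), a distance of √(6.6² + 1.2²) ≈ 6.7.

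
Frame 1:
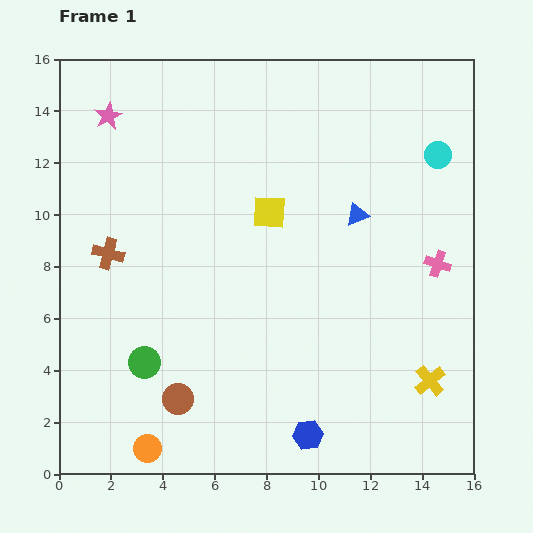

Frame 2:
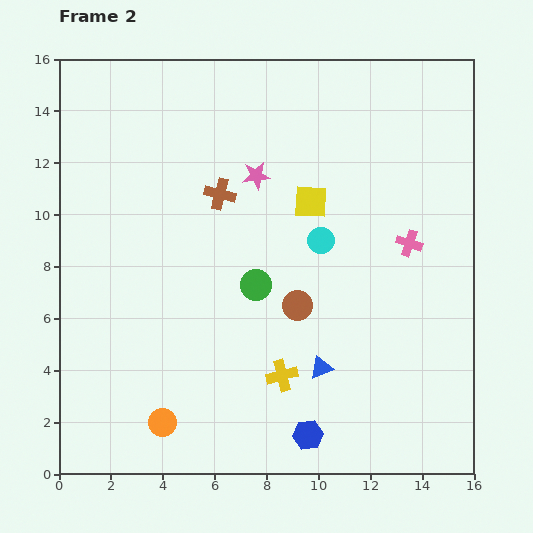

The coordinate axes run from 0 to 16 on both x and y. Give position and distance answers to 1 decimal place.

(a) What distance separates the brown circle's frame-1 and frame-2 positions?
5.8

The brown circle moved from (4.6, 2.9) to (9.2, 6.5), a distance of √(4.6² + 3.6²) ≈ 5.8.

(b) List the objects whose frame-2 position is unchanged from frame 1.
the blue hexagon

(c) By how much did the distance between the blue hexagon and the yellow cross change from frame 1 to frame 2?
-2.6

Distance in frame 1: 5.1. Distance in frame 2: 2.5.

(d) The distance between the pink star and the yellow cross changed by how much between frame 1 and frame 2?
-8.3

Distance in frame 1: 16.1. Distance in frame 2: 7.8.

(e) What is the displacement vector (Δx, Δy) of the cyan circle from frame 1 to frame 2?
(-4.5, -3.3)

The cyan circle was at (14.6, 12.3) in frame 1 and (10.1, 9.0) in frame 2.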